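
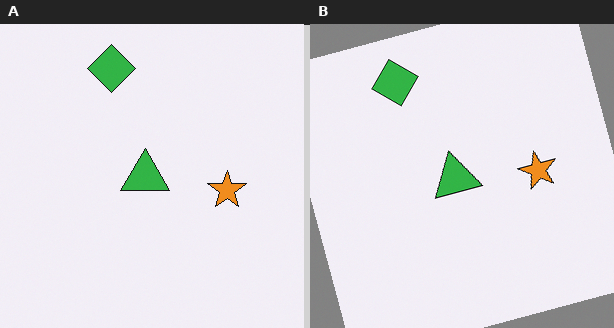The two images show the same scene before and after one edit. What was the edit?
The right (B) image is the left (A) rotated counter-clockwise by a clearly visible amount.

Every shape is tilted by the same angle and the image corners show triangular fill wedges — a whole-image rotation by a non-right angle.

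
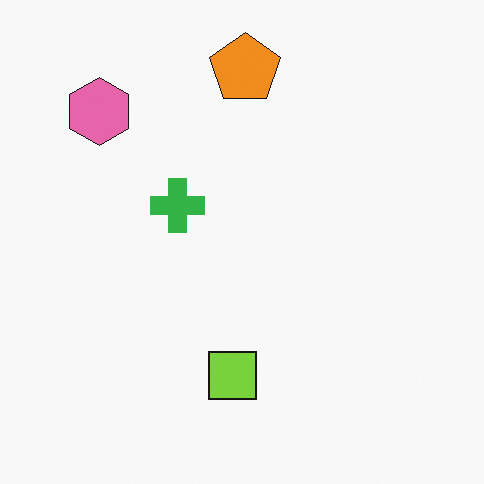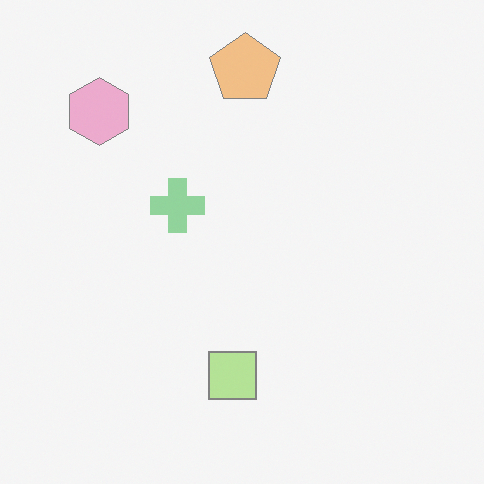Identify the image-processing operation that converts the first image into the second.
Washed out (contrast reduced).

Tones are pushed toward mid-grey across the whole image — a global contrast change.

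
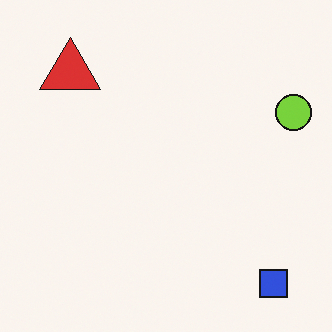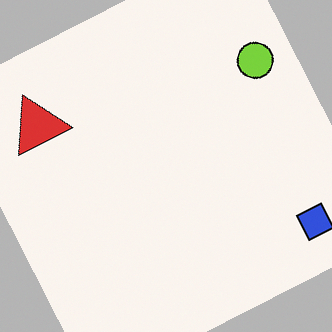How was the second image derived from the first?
The image was rotated counter-clockwise by a clearly visible amount.

Every shape is tilted by the same angle and the image corners show triangular fill wedges — a whole-image rotation by a non-right angle.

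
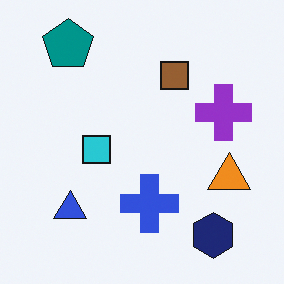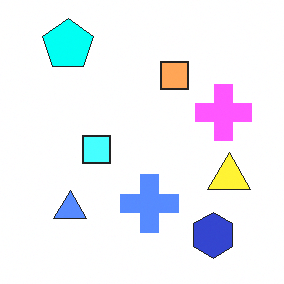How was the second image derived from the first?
It was noticeably brightened.

Every pixel — background and shapes alike — is uniformly brightened.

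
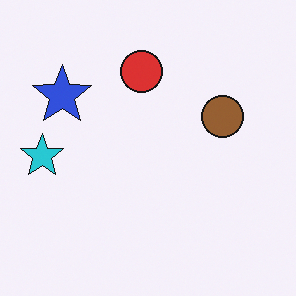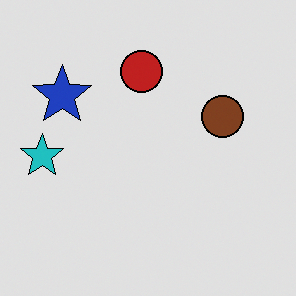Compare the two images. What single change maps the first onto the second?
This is the original image moderately posterized.

Each flat color has snapped to a coarser quantized level — most visibly, the near-white background has dropped to a flat grey.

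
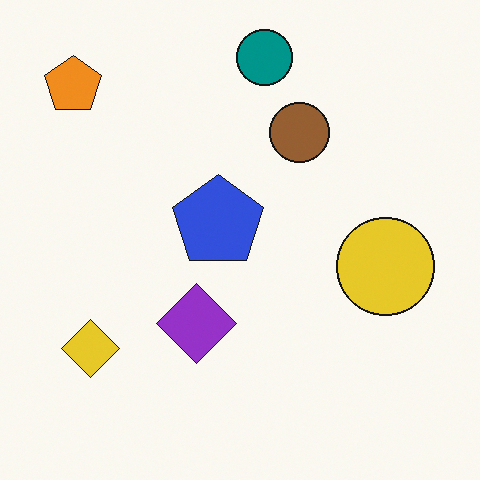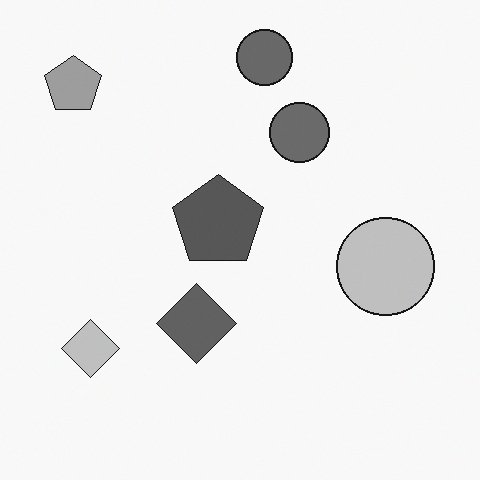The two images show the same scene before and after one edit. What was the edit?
The second image is the first converted to grayscale.

All color is removed — every shape is now a shade of grey.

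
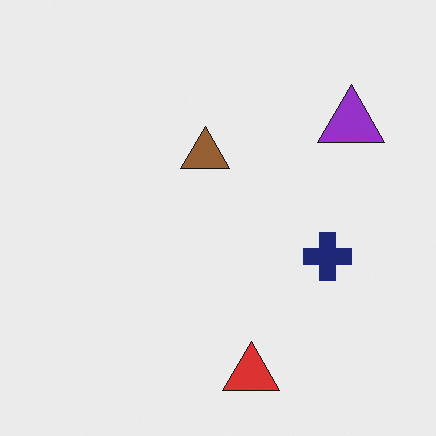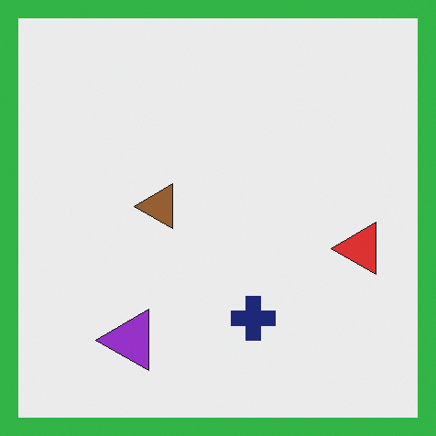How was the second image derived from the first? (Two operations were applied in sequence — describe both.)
It was transposed (reflected across the top-left ↔ bottom-right diagonal), then framed with a green border.

Shapes have swapped their row and column positions — what was in the top-right is now in the bottom-left — a diagonal reflection. A solid green frame runs around the edge of the second image, with the content slightly shrunk inside it.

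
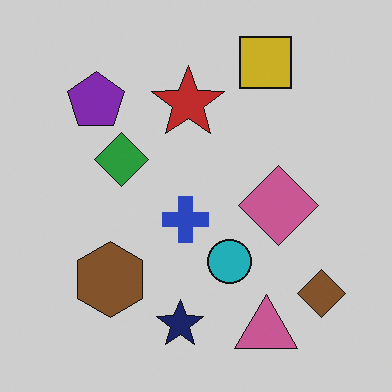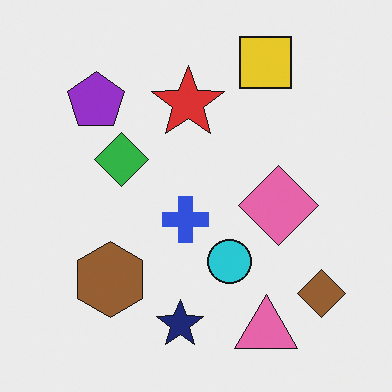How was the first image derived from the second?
Darkened a little.

Every pixel — background and shapes alike — is uniformly darkened.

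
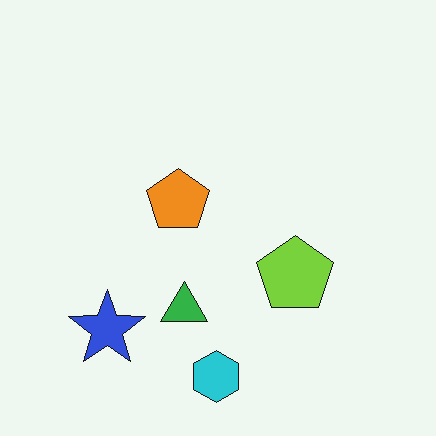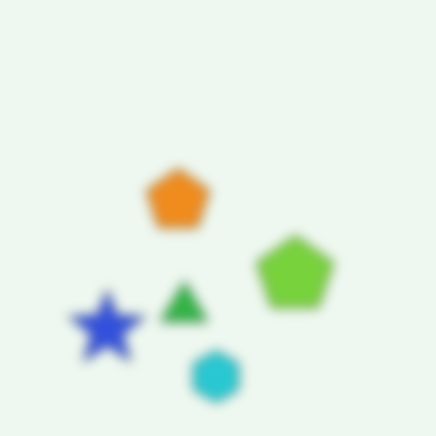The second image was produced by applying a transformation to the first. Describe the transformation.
This is the original image heavily blurred.

Shape edges and outlines are uniformly softened across the whole image.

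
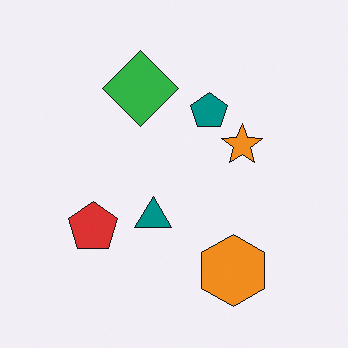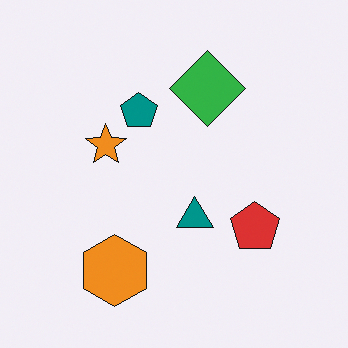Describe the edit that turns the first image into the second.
Flipped horizontally (left ↔ right).

The red pentagon is in the left of the first image and the right of the second — shapes on opposite sides of the vertical midline have swapped in a mirror flip.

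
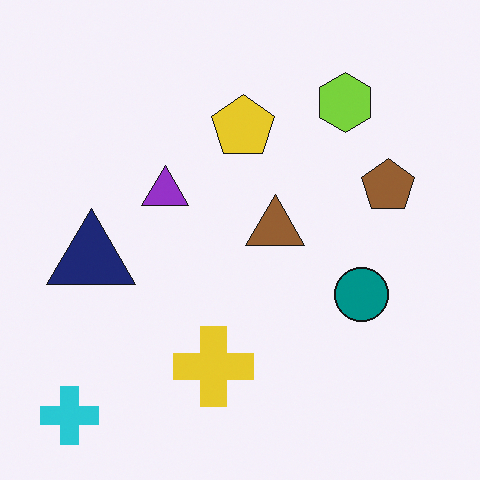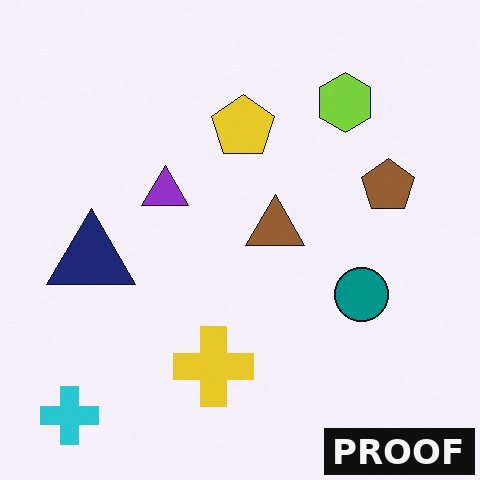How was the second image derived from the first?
The image was watermarked with the text "PROOF" in the lower-right corner.

A dark label reading "PROOF" appears in the lower-right corner.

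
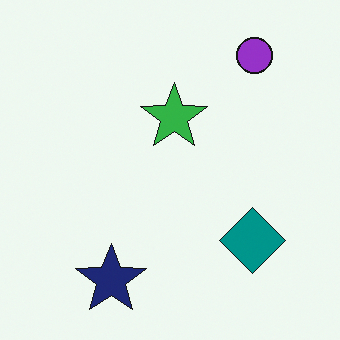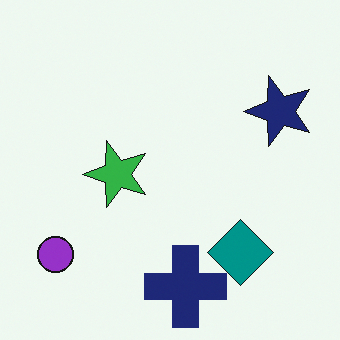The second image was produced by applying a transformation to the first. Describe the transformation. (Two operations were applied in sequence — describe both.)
The image was transposed (reflected across the top-left ↔ bottom-right diagonal), then overlaid with an additional navy cross.

Shapes have swapped their row and column positions — what was in the top-right is now in the bottom-left — a diagonal reflection. A navy cross appears in the second image that is absent from the first.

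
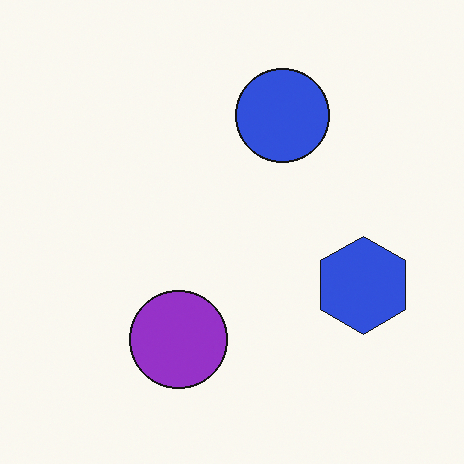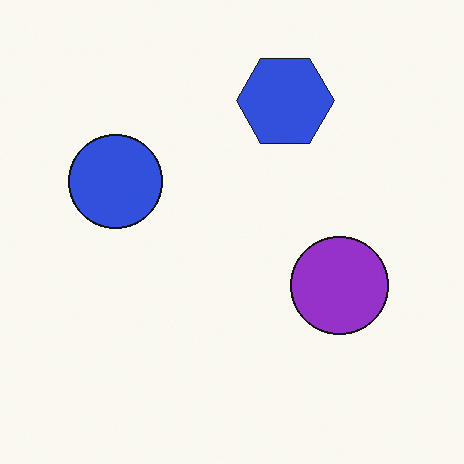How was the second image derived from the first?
The second image is the first rotated 90° counter-clockwise.

The blue hexagon sits in the right of the first image and the top of the second — consistent with a whole-image 90° counter-clockwise rotation.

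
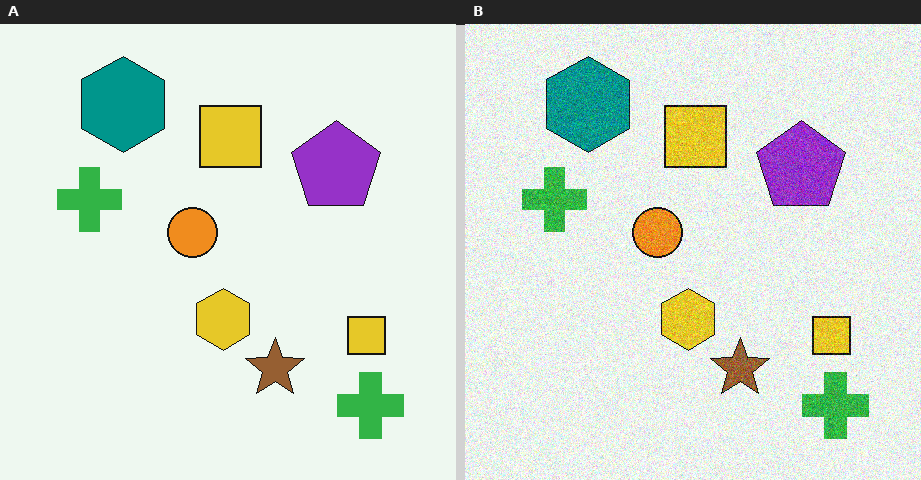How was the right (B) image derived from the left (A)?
Degraded with visible gaussian noise.

Random speckle covers the whole image, including the flat background.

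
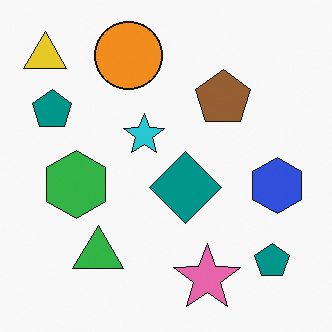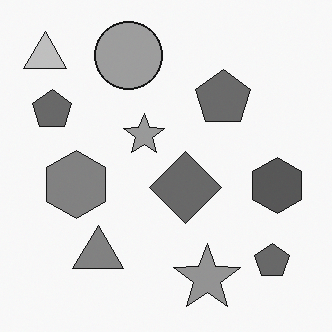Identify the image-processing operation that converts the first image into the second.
The transformation is: converted to grayscale.

All color is removed — every shape is now a shade of grey.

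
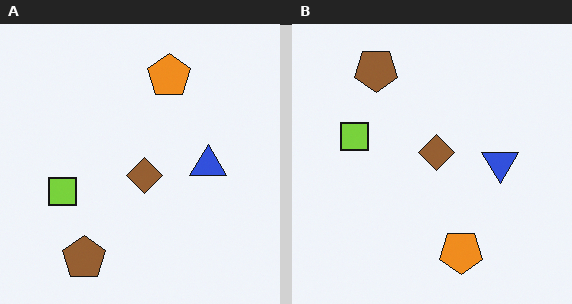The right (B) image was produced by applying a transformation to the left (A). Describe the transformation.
It was flipped vertically (top ↔ bottom).

The brown pentagon is in the bottom-left of the left (A) image and the top-left of the right (B) — shapes on opposite sides of the horizontal midline have swapped in a mirror flip.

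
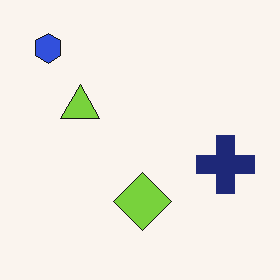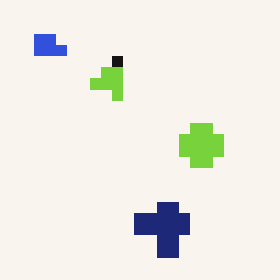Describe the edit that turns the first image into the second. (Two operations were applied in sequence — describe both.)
This is the original image heavily pixelated into large blocks, then transposed (reflected across the top-left ↔ bottom-right diagonal).

Shapes are reduced to large square blocks; fine edges and outlines are lost — a downscale-then-upscale (mosaic) effect. Shapes have swapped their row and column positions — what was in the top-right is now in the bottom-left — a diagonal reflection.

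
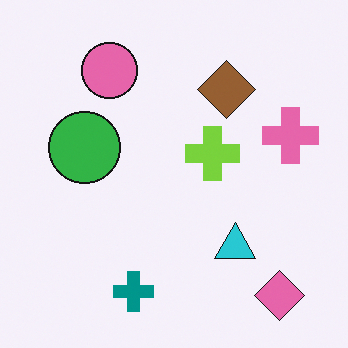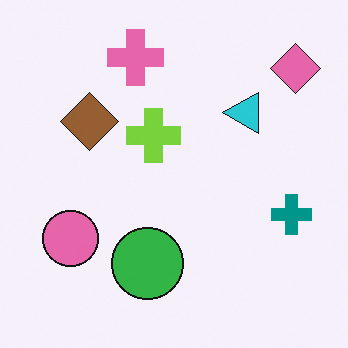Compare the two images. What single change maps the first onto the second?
The transformation is: rotated 90° counter-clockwise.

The pink diamond sits in the bottom-right of the first image and the top-right of the second — consistent with a whole-image 90° counter-clockwise rotation.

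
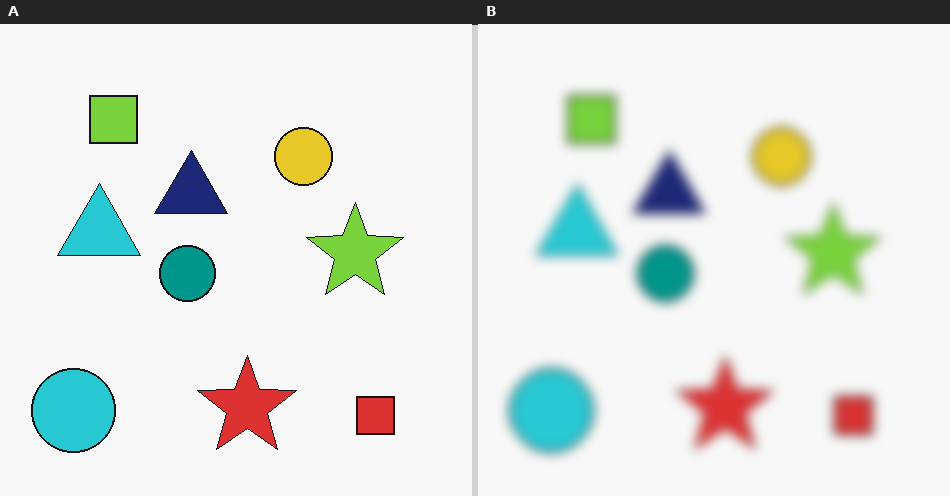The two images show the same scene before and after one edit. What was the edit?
This is the original image strongly gaussian-blurred.

Shape edges and outlines are uniformly softened across the whole image.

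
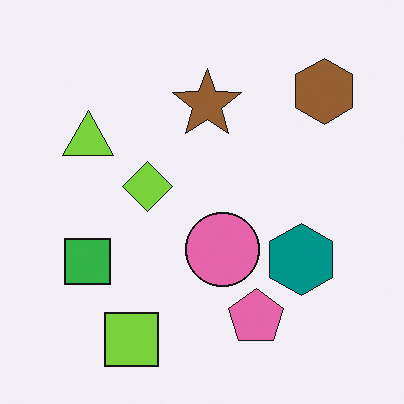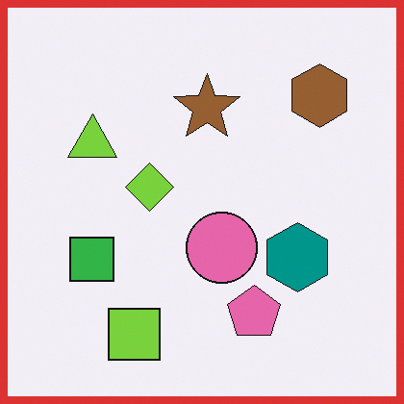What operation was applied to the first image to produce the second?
The transformation is: framed with a red border.

A solid red frame runs around the edge of the second image, with the content slightly shrunk inside it.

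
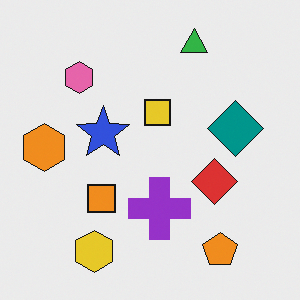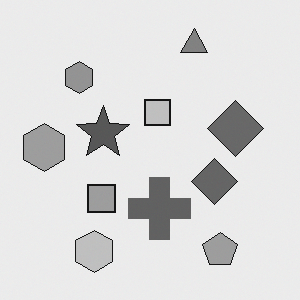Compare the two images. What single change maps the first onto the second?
It was converted to grayscale.

All color is removed — every shape is now a shade of grey.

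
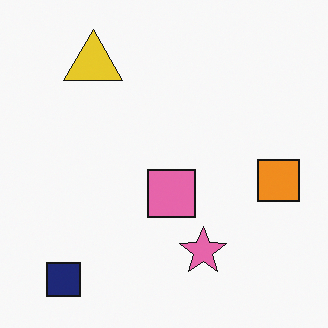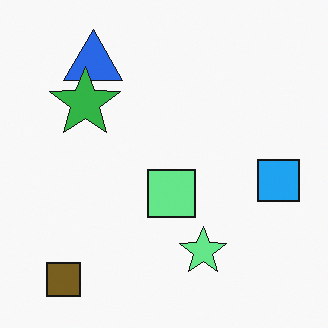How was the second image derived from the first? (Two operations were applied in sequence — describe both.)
This is the original image hue-shifted through roughly half the color wheel, then overlaid with an additional green star.

Every shape's color has rotated by the same amount around the hue wheel — a uniform hue shift. A green star appears in the second image that is absent from the first.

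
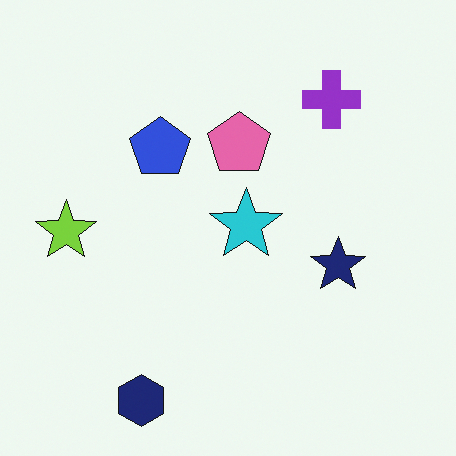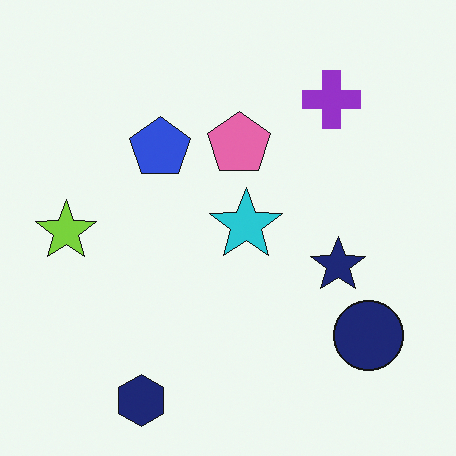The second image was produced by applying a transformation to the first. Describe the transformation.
It was overlaid with an additional navy circle.

A navy circle appears in the second image that is absent from the first.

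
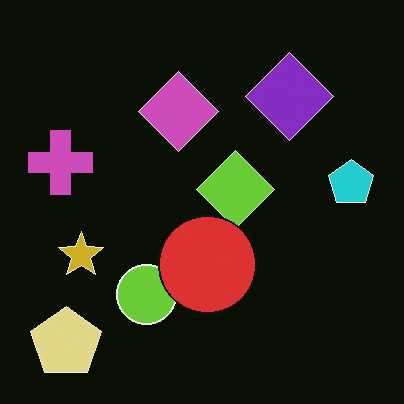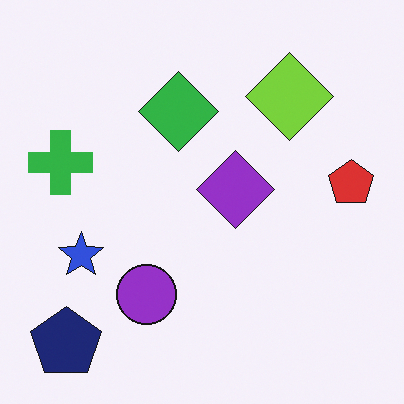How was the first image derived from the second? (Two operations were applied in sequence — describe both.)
The transformation is: color-inverted (negative), then overlaid with an additional red circle.

The light background has become dark and every shape's color is its complement — a photographic negative. A red circle appears in the first image that is absent from the second.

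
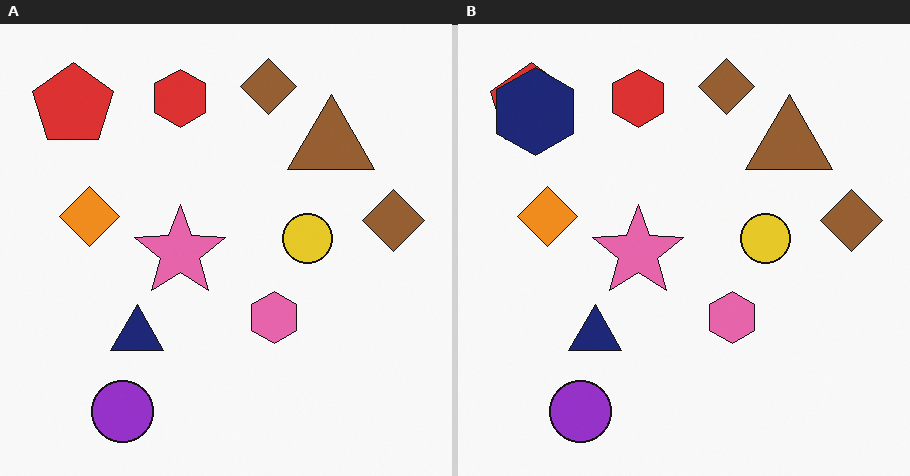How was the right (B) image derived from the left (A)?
The image was overlaid with an additional navy hexagon.

A navy hexagon appears in the right (B) image that is absent from the left (A).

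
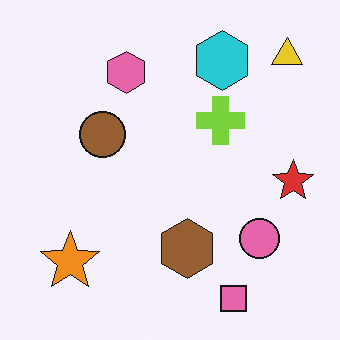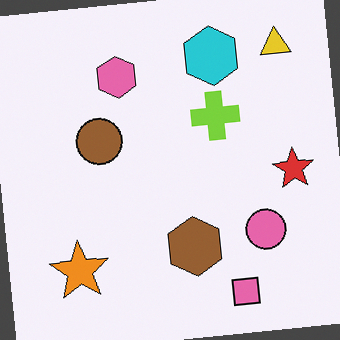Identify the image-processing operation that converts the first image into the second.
The transformation is: rotated counter-clockwise by a small amount.

Every shape is tilted by the same angle and the image corners show triangular fill wedges — a whole-image rotation by a non-right angle.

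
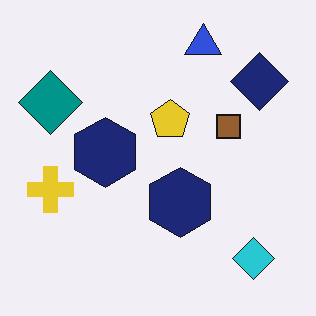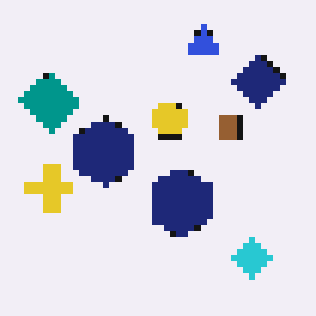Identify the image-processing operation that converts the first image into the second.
This is the original image pixelated into visible square blocks.

Shapes are reduced to large square blocks; fine edges and outlines are lost — a downscale-then-upscale (mosaic) effect.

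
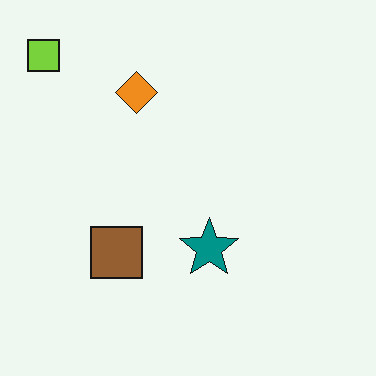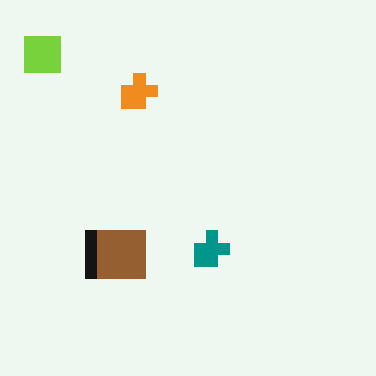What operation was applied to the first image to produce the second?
The image was heavily pixelated into large blocks.

Shapes are reduced to large square blocks; fine edges and outlines are lost — a downscale-then-upscale (mosaic) effect.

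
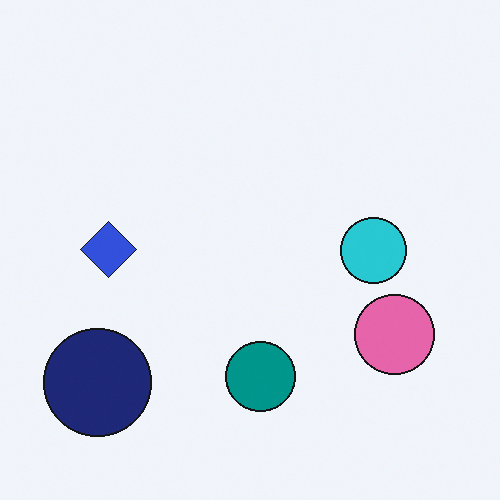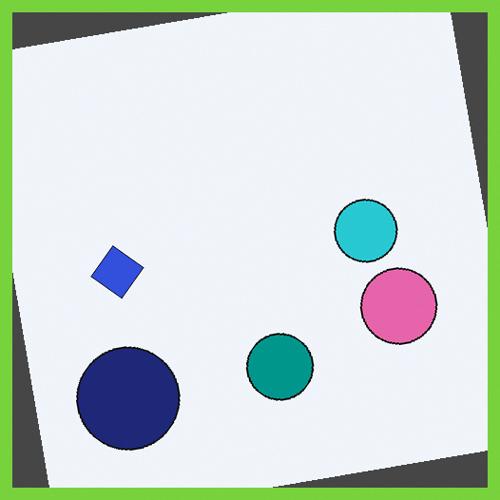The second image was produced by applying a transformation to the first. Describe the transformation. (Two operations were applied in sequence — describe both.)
The second image is the first rotated counter-clockwise by a slight angle, then framed with a lime border.

Every shape is tilted by the same angle and the image corners show triangular fill wedges — a whole-image rotation by a non-right angle. A solid lime frame runs around the edge of the second image, with the content slightly shrunk inside it.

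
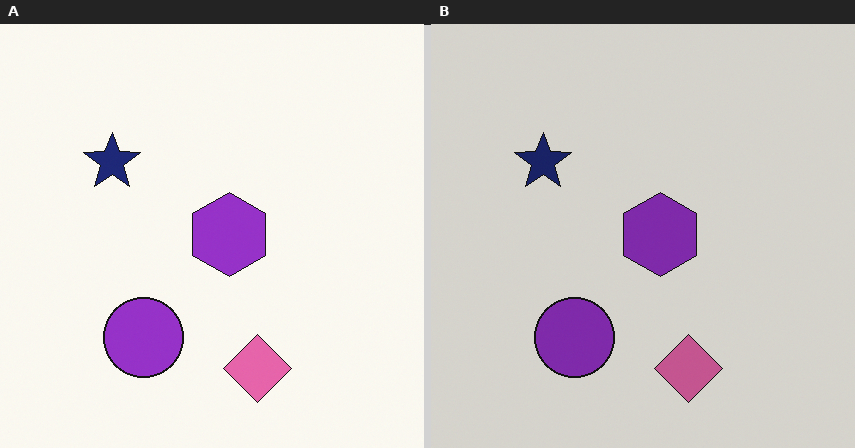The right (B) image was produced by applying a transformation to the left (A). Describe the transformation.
The right (B) image is the left (A) darkened a little.

Every pixel — background and shapes alike — is uniformly darkened.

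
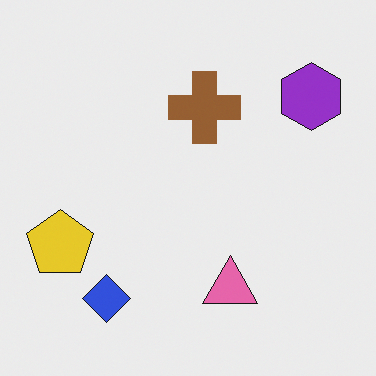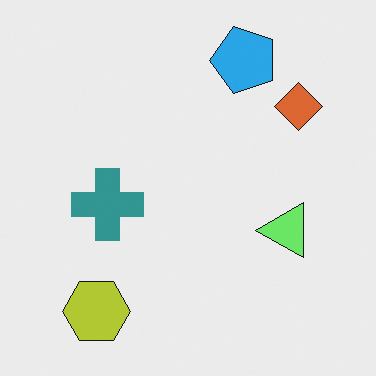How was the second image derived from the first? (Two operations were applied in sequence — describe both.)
The transformation is: transposed (reflected across the top-left ↔ bottom-right diagonal), then hue-shifted through roughly a third of the color wheel.

Shapes have swapped their row and column positions — what was in the top-right is now in the bottom-left — a diagonal reflection. Every shape's color has rotated by the same amount around the hue wheel — a uniform hue shift.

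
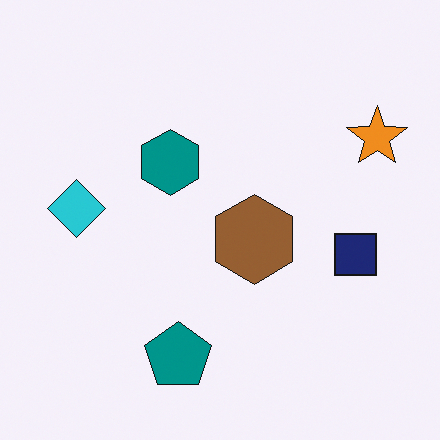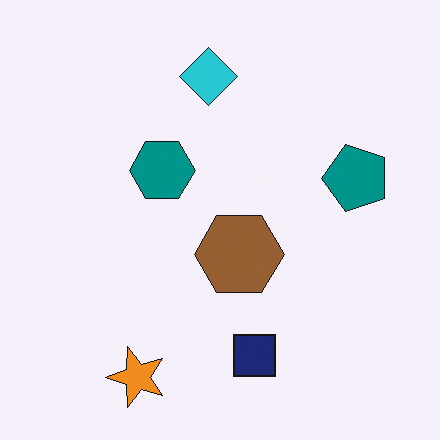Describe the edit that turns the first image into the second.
The second image is the first transposed (reflected across the top-left ↔ bottom-right diagonal).

Shapes have swapped their row and column positions — what was in the top-right is now in the bottom-left — a diagonal reflection.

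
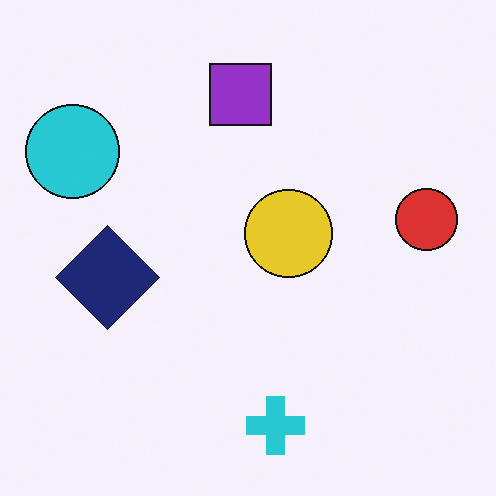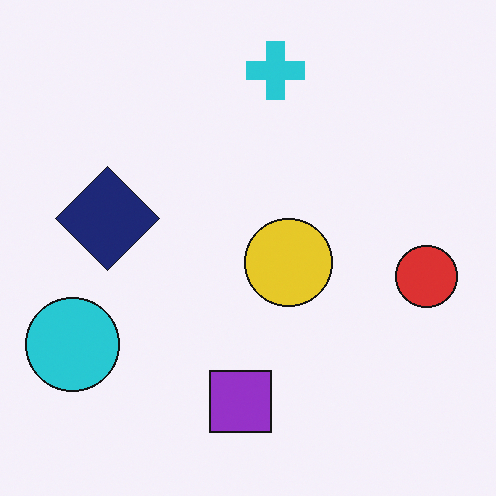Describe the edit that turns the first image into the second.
Flipped vertically (top ↔ bottom).

The cyan cross is in the bottom of the first image and the top of the second — shapes on opposite sides of the horizontal midline have swapped in a mirror flip.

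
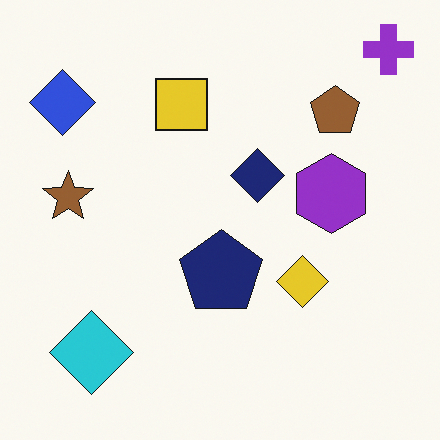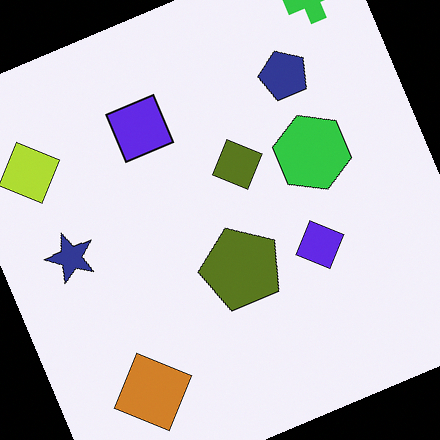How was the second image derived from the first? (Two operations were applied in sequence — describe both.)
The second image is the first hue-shifted by a large amount, then rotated counter-clockwise by a clearly visible amount.

Every shape's color has rotated by the same amount around the hue wheel — a uniform hue shift. Every shape is tilted by the same angle and the image corners show triangular fill wedges — a whole-image rotation by a non-right angle.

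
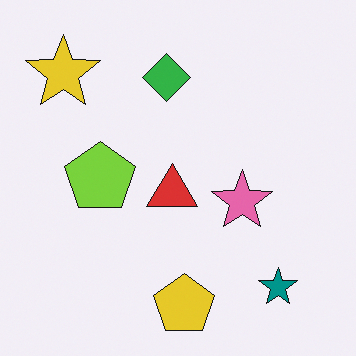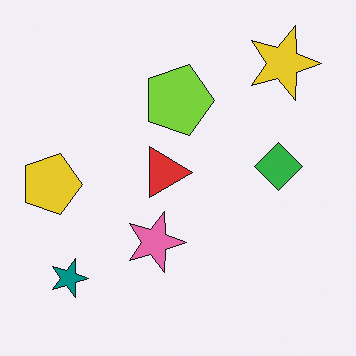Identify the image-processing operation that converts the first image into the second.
The second image is the first rotated 90° clockwise.

The yellow star sits in the top-left of the first image and the top-right of the second — consistent with a whole-image 90° clockwise rotation.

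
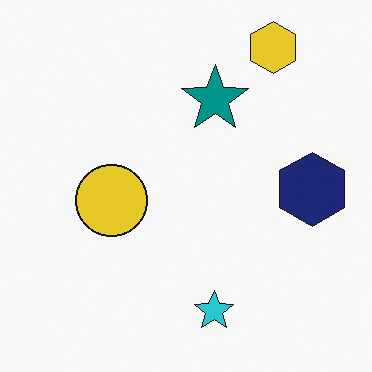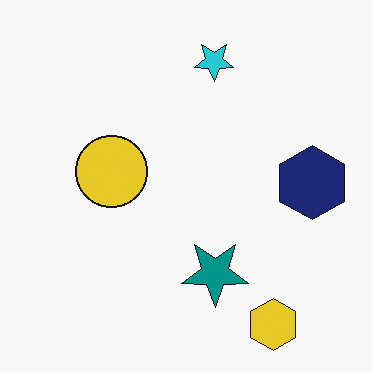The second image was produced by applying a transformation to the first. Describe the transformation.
Flipped vertically (top ↔ bottom).

The yellow hexagon is in the top-right of the first image and the bottom-right of the second — shapes on opposite sides of the horizontal midline have swapped in a mirror flip.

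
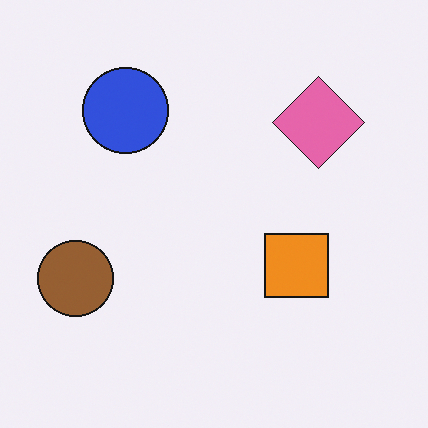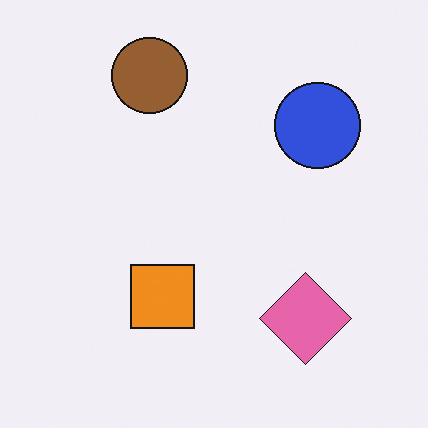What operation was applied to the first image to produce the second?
The second image is the first rotated 90° clockwise.

The brown circle sits in the left of the first image and the top of the second — consistent with a whole-image 90° clockwise rotation.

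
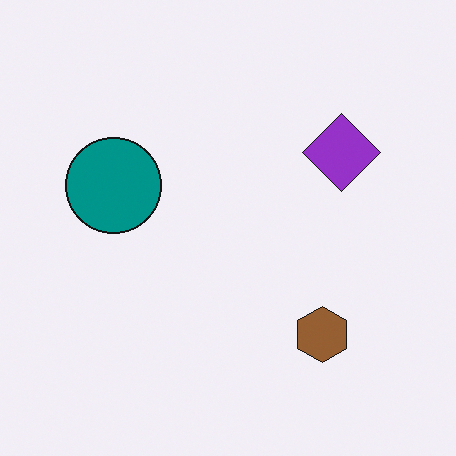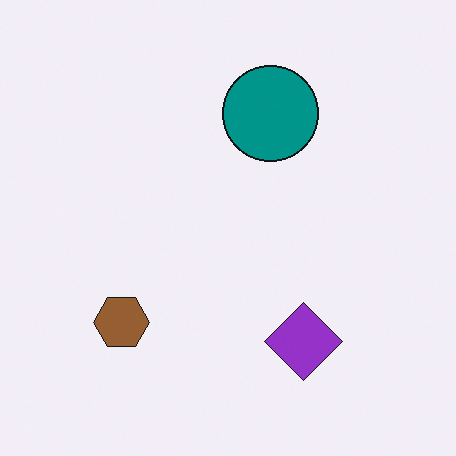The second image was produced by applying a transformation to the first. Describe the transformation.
It was rotated 90° clockwise.

The brown hexagon sits in the bottom-right of the first image and the bottom-left of the second — consistent with a whole-image 90° clockwise rotation.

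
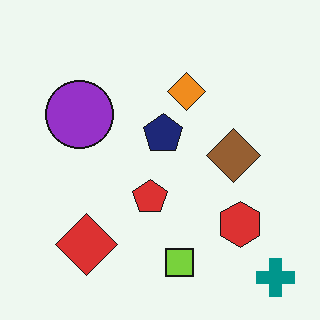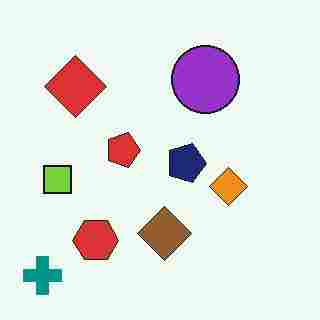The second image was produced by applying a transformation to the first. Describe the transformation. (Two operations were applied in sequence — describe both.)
The image was degraded with heavy JPEG compression, then rotated 90° clockwise.

Blocky 8×8 compression artifacts appear around shape edges and the flat background shows ringing — characteristic JPEG degradation. The teal cross sits in the bottom-right of the first image and the bottom-left of the second — consistent with a whole-image 90° clockwise rotation.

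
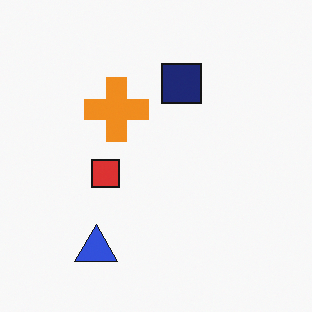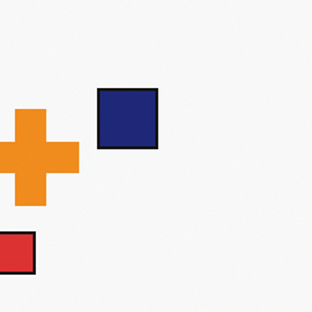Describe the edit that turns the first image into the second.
This is the original image cropped to a modestly smaller region and rescaled.

The visible shapes are larger and the field of view is narrower; shapes near the original edges may be partly or wholly outside the frame — a crop-and-rescale.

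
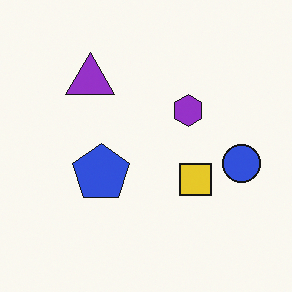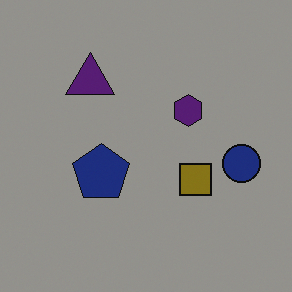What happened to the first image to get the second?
The image was noticeably darkened.

Every pixel — background and shapes alike — is uniformly darkened.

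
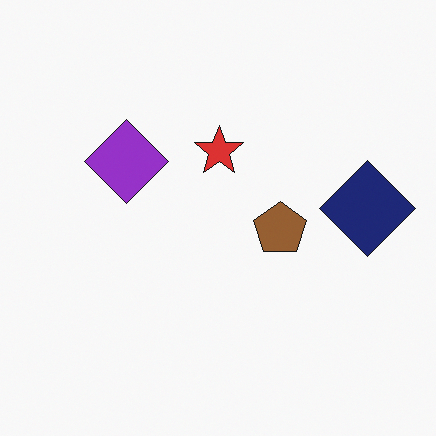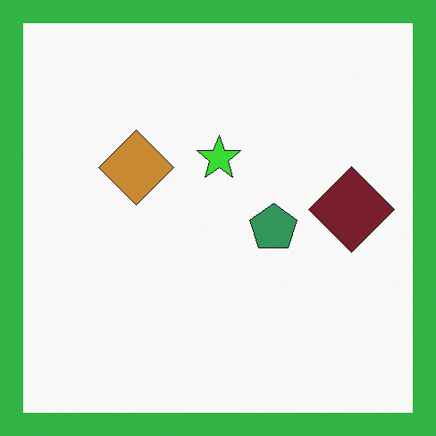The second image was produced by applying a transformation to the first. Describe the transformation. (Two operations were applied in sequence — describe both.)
It was hue-shifted through roughly a third of the color wheel, then framed with a green border.

Every shape's color has rotated by the same amount around the hue wheel — a uniform hue shift. A solid green frame runs around the edge of the second image, with the content slightly shrunk inside it.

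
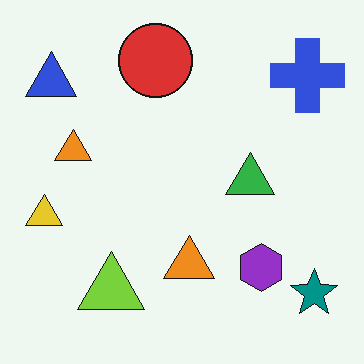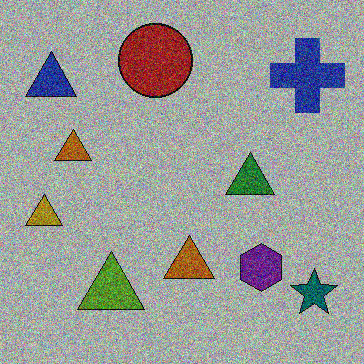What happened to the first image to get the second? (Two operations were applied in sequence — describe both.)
Substantially darkened, then degraded with a thick layer of grain.

Every pixel — background and shapes alike — is uniformly darkened. Random speckle covers the whole image, including the flat background.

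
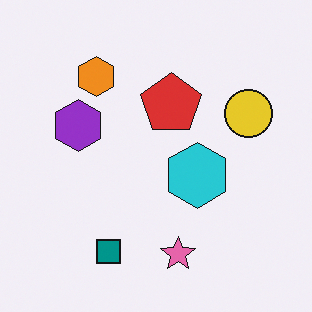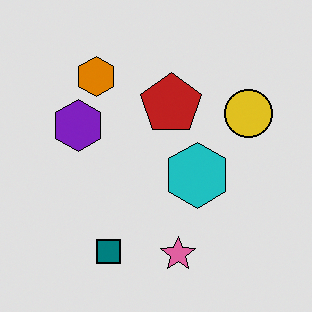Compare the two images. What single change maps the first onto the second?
The transformation is: posterized to a reduced palette.

Each flat color has snapped to a coarser quantized level — most visibly, the near-white background has dropped to a flat grey.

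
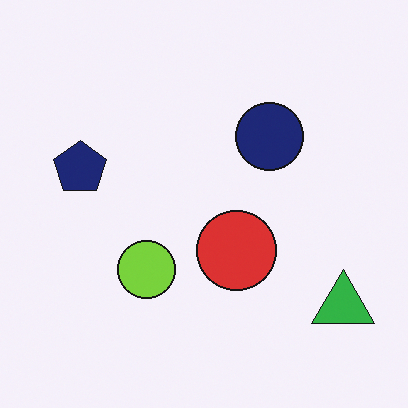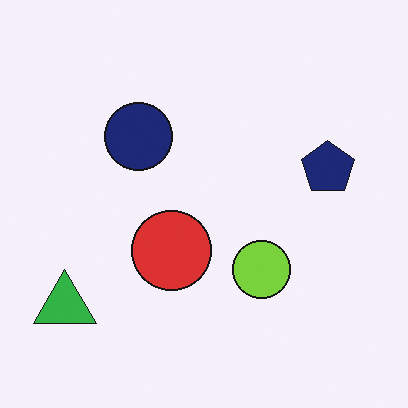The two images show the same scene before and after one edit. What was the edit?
The transformation is: flipped horizontally (left ↔ right).

The green triangle is in the bottom-right of the first image and the bottom-left of the second — shapes on opposite sides of the vertical midline have swapped in a mirror flip.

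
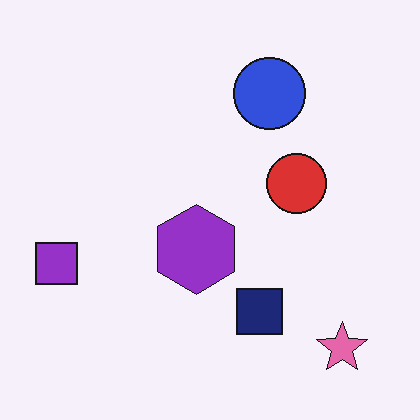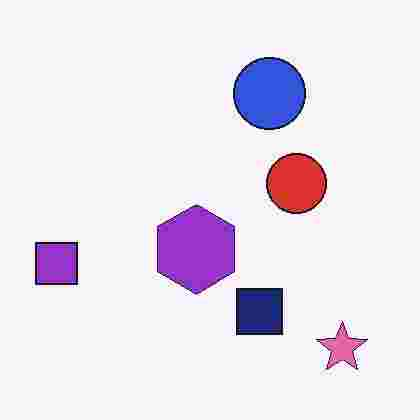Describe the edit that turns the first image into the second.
Heavily JPEG-compressed with obvious blocking artifacts.

Blocky 8×8 compression artifacts appear around shape edges and the flat background shows ringing — characteristic JPEG degradation.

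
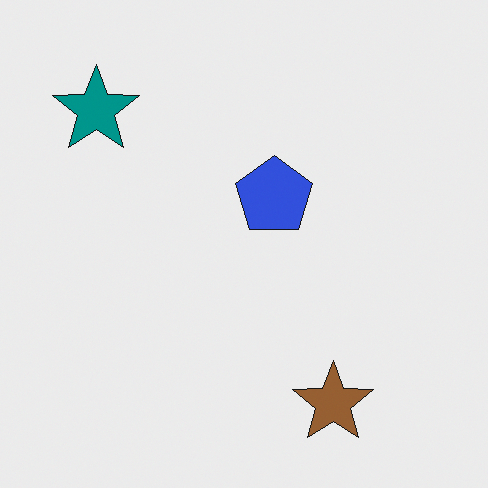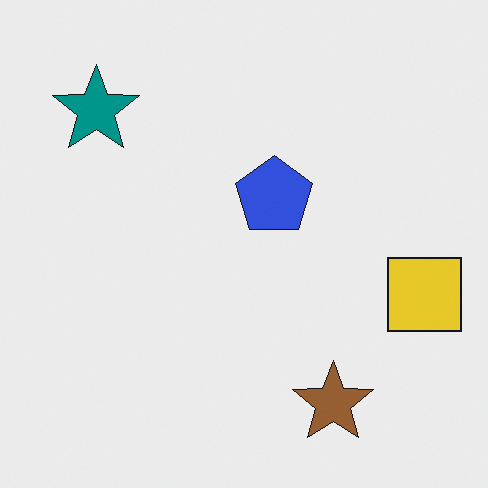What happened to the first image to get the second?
The transformation is: overlaid with an additional yellow square.

A yellow square appears in the second image that is absent from the first.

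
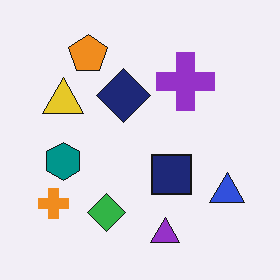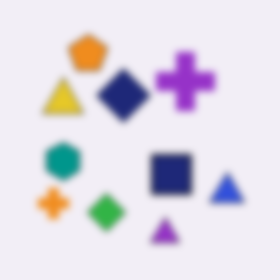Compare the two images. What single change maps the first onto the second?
The second image is the first noticeably gaussian-blurred.

Shape edges and outlines are uniformly softened across the whole image.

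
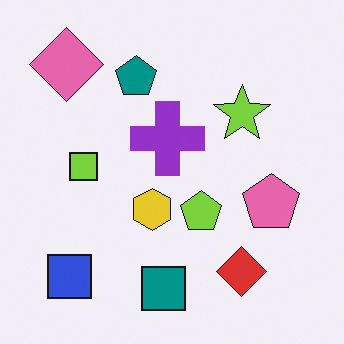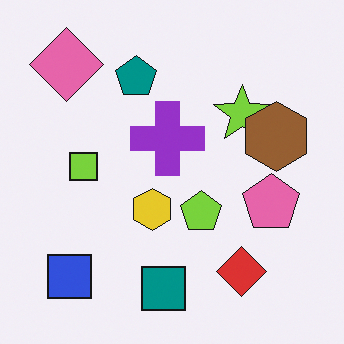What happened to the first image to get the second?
The second image is the first overlaid with an additional brown hexagon.

A brown hexagon appears in the second image that is absent from the first.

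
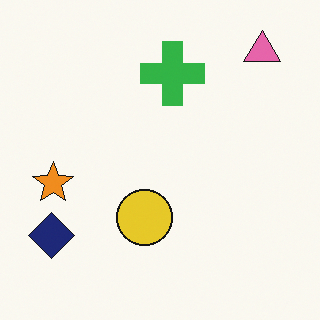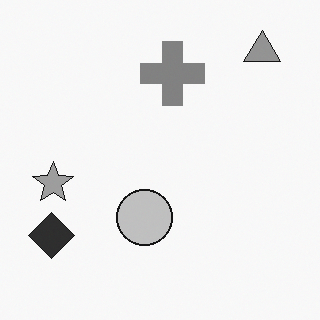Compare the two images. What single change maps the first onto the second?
Converted to grayscale.

All color is removed — every shape is now a shade of grey.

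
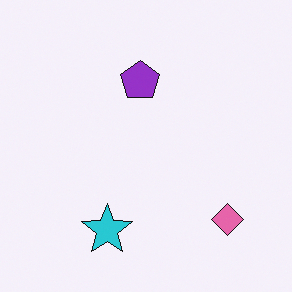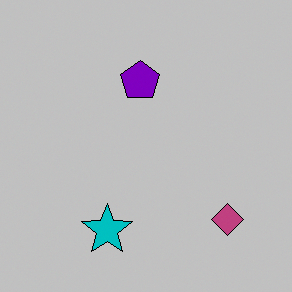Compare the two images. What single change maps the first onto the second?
This is the original image heavily posterized to just a handful of flat colors.

Each flat color has snapped to a coarser quantized level — most visibly, the near-white background has dropped to a flat grey.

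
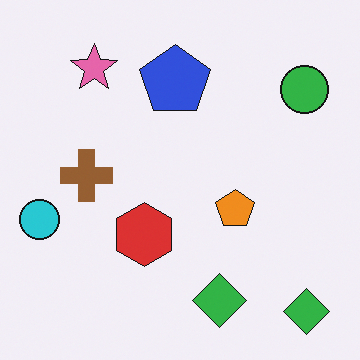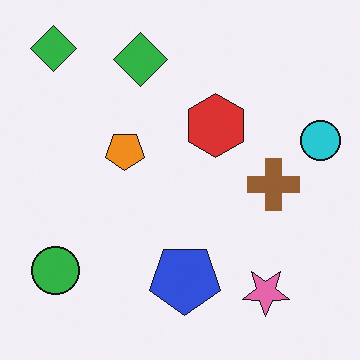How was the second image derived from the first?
The second image is the first rotated 180°.

The green circle sits in the top-right of the first image and the bottom-left of the second — consistent with a whole-image 180° rotation.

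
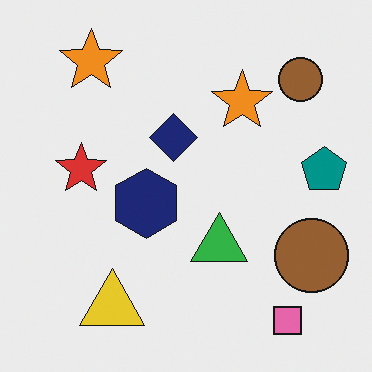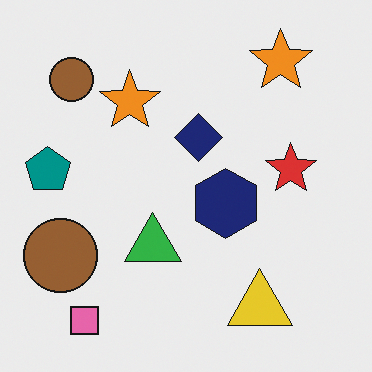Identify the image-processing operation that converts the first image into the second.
The image was flipped horizontally (left ↔ right).

The teal pentagon is in the right of the first image and the left of the second — shapes on opposite sides of the vertical midline have swapped in a mirror flip.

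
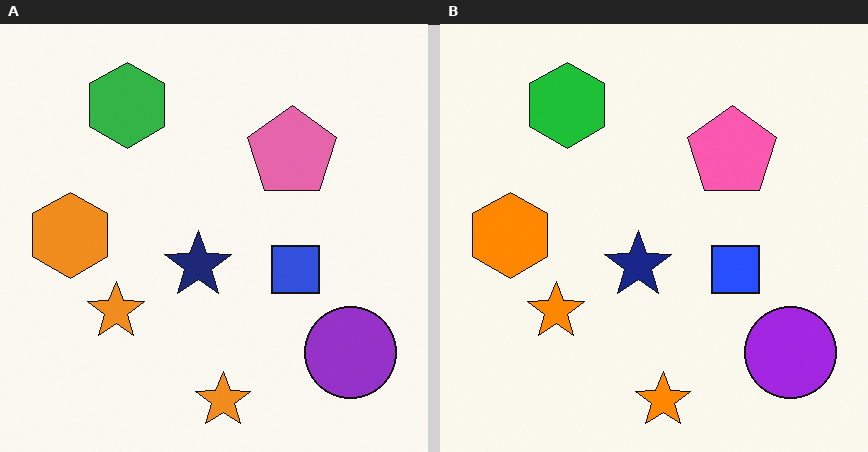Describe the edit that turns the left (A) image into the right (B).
The image was slightly oversaturated.

All colors are more vivid — a global saturation change.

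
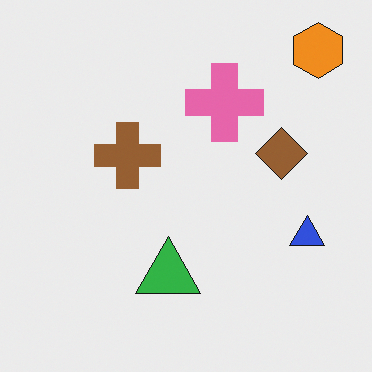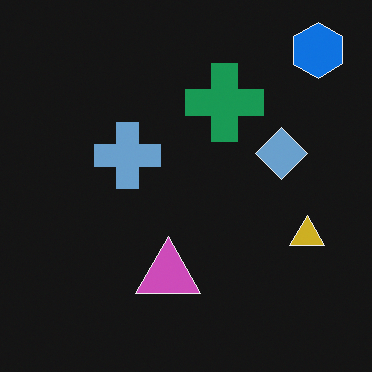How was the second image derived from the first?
The transformation is: color-inverted (negative).

The light background has become dark and every shape's color is its complement — a photographic negative.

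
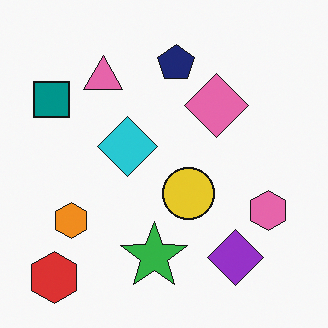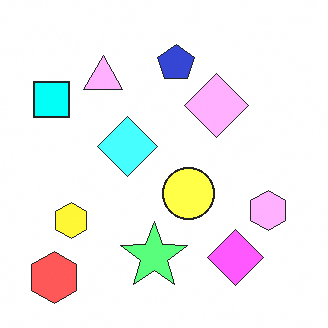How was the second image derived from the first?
This is the original image substantially brightened.

Every pixel — background and shapes alike — is uniformly brightened.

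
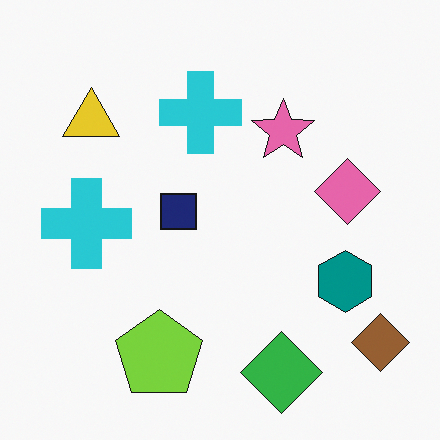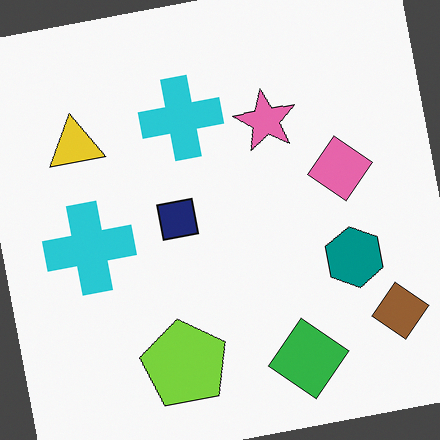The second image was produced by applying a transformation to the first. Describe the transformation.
The second image is the first rotated counter-clockwise by a few degrees.

Every shape is tilted by the same angle and the image corners show triangular fill wedges — a whole-image rotation by a non-right angle.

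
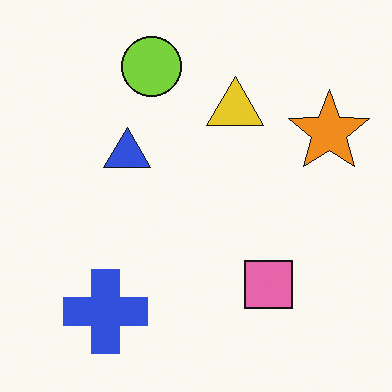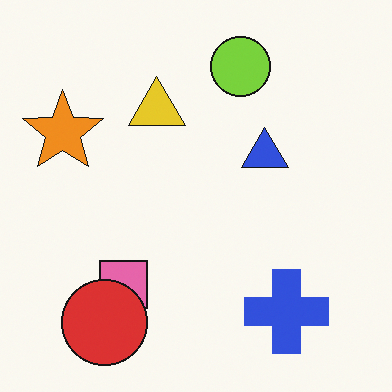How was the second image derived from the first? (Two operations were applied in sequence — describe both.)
The image was flipped horizontally (left ↔ right), then overlaid with an additional red circle.

The orange star is in the right of the first image and the left of the second — shapes on opposite sides of the vertical midline have swapped in a mirror flip. A red circle appears in the second image that is absent from the first.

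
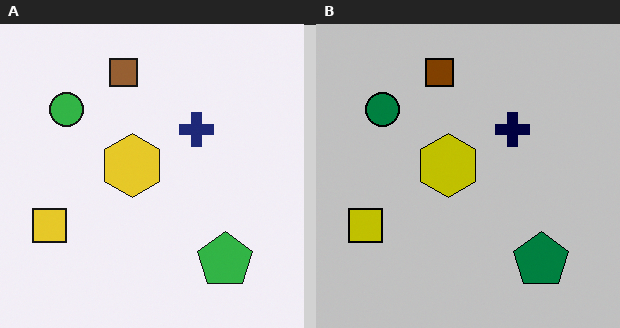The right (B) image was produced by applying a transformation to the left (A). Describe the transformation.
The image was aggressively posterized.

Each flat color has snapped to a coarser quantized level — most visibly, the near-white background has dropped to a flat grey.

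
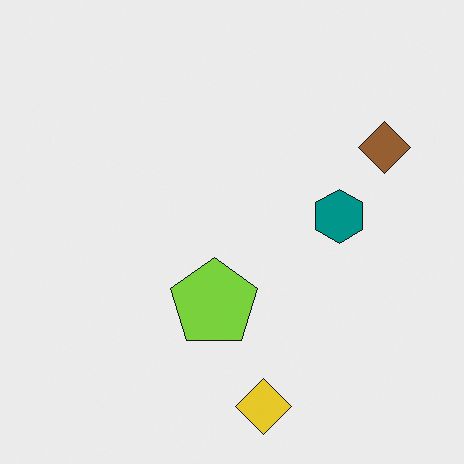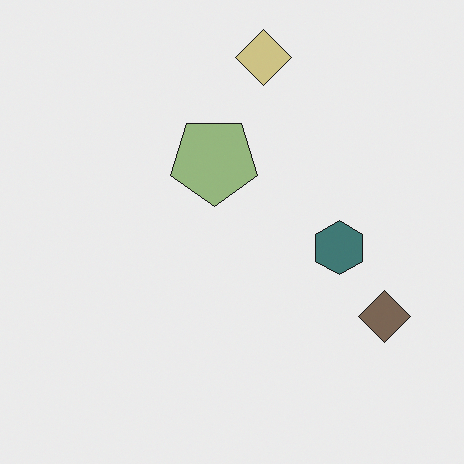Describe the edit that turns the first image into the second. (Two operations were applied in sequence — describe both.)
Made much more muted (saturation change), then flipped vertically (top ↔ bottom).

All colors are more muted and greyish — a global saturation change. The yellow diamond is in the bottom of the first image and the top of the second — shapes on opposite sides of the horizontal midline have swapped in a mirror flip.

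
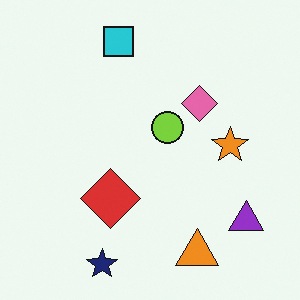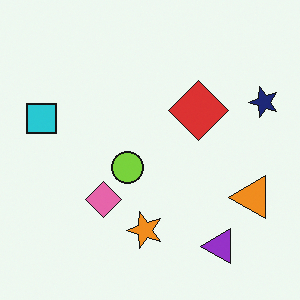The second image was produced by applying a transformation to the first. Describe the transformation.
This is the original image transposed (reflected across the top-left ↔ bottom-right diagonal).

Shapes have swapped their row and column positions — what was in the top-right is now in the bottom-left — a diagonal reflection.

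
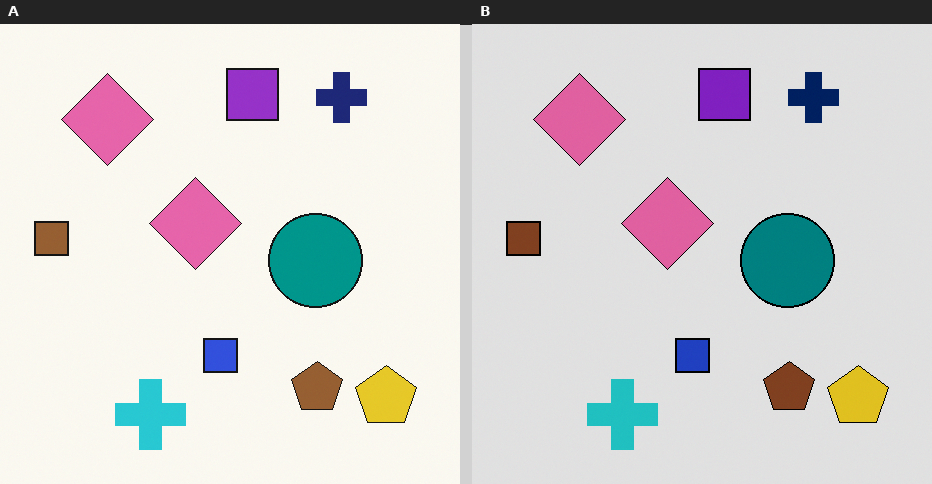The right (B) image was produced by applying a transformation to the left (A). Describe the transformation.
This is the original image moderately posterized.

Each flat color has snapped to a coarser quantized level — most visibly, the near-white background has dropped to a flat grey.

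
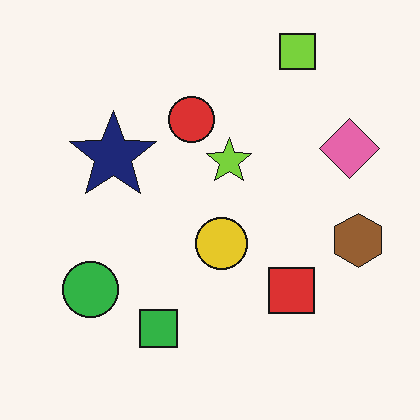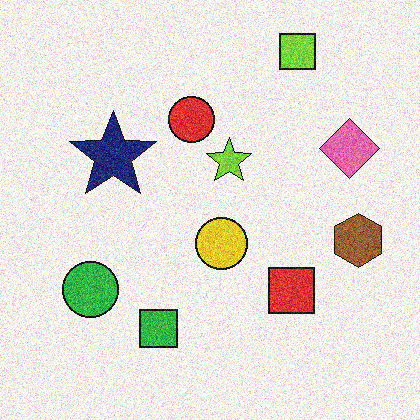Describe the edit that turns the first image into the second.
The transformation is: degraded with heavy additive noise.

Random speckle covers the whole image, including the flat background.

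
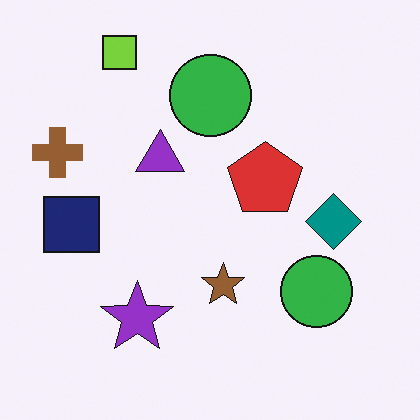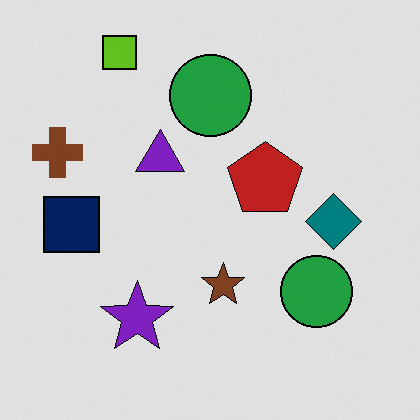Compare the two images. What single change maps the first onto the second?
Moderately posterized.

Each flat color has snapped to a coarser quantized level — most visibly, the near-white background has dropped to a flat grey.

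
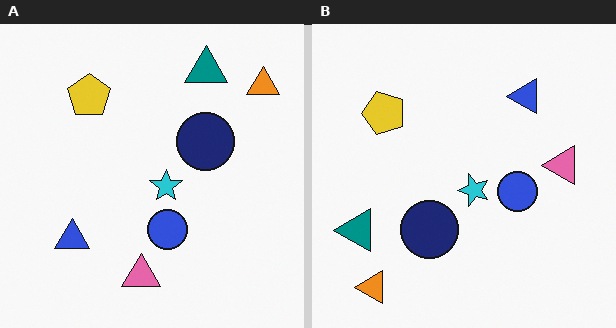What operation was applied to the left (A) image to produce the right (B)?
The image was transposed (reflected across the top-left ↔ bottom-right diagonal).

Shapes have swapped their row and column positions — what was in the top-right is now in the bottom-left — a diagonal reflection.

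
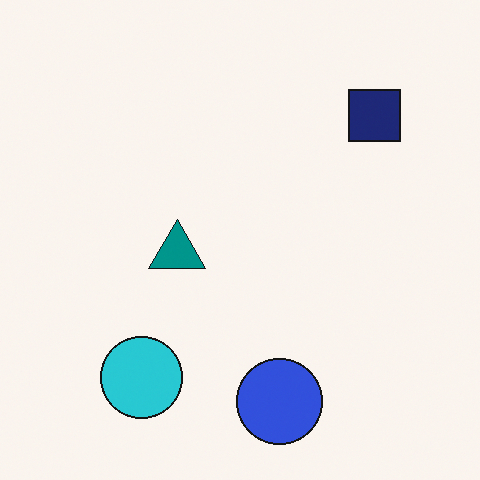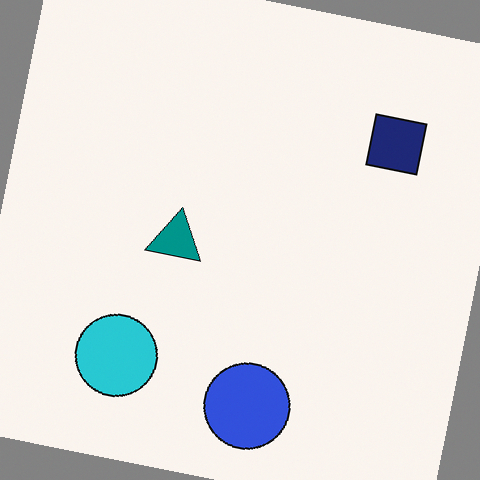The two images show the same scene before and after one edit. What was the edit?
The second image is the first rotated clockwise by a slight angle.

Every shape is tilted by the same angle and the image corners show triangular fill wedges — a whole-image rotation by a non-right angle.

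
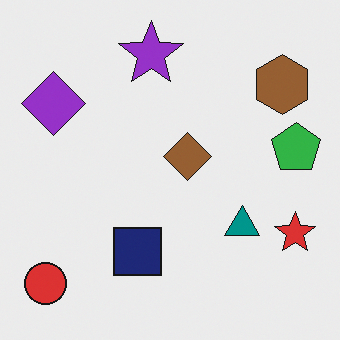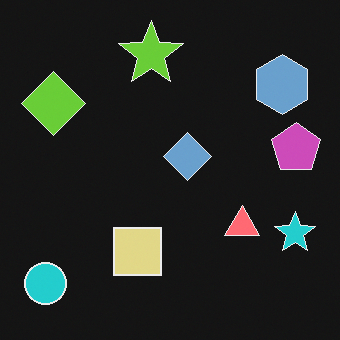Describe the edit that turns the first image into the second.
The second image is the first color-inverted (negative).

The light background has become dark and every shape's color is its complement — a photographic negative.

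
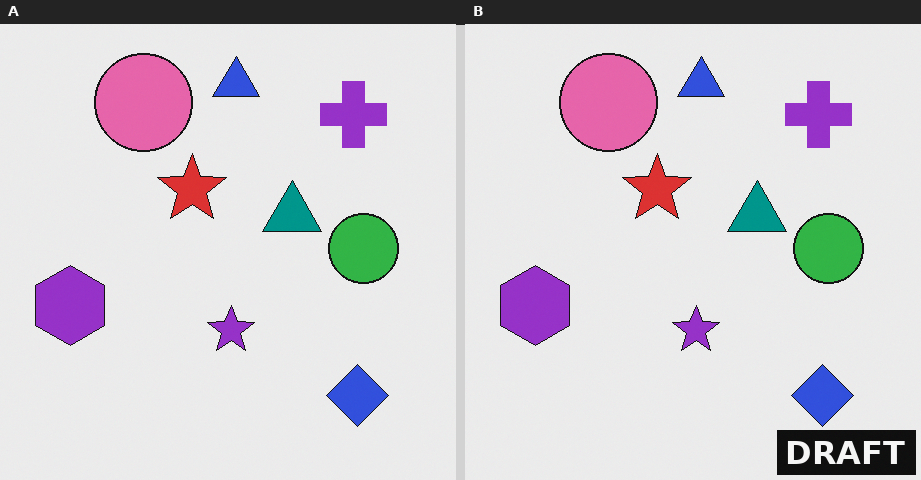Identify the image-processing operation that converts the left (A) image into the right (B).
This is the original image watermarked with the text "DRAFT" in the lower-right corner.

A dark label reading "DRAFT" appears in the lower-right corner.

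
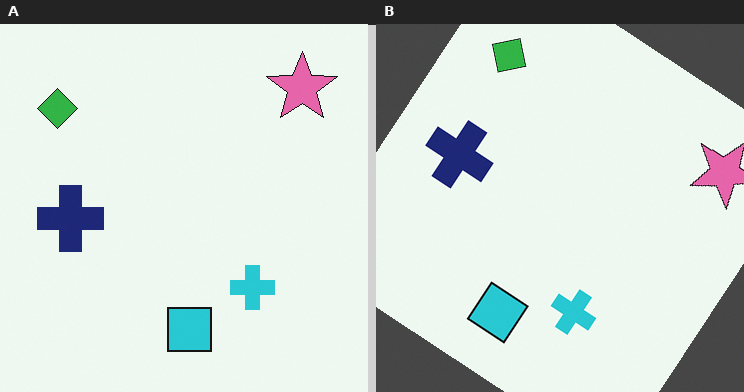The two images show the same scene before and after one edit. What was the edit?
This is the original image rotated clockwise by a large amount — several tens of degrees.

Every shape is tilted by the same angle and the image corners show triangular fill wedges — a whole-image rotation by a non-right angle.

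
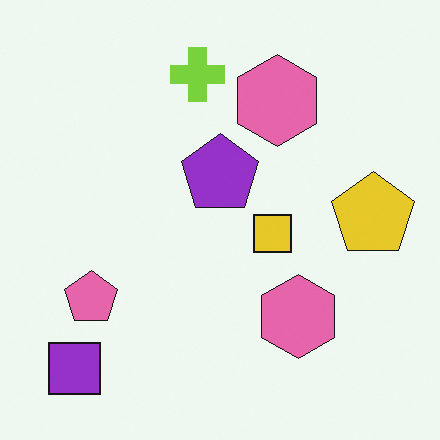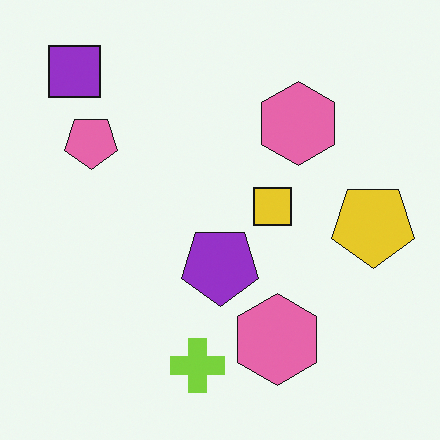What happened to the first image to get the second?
The second image is the first flipped vertically (top ↔ bottom).

The purple square is in the bottom-left of the first image and the top-left of the second — shapes on opposite sides of the horizontal midline have swapped in a mirror flip.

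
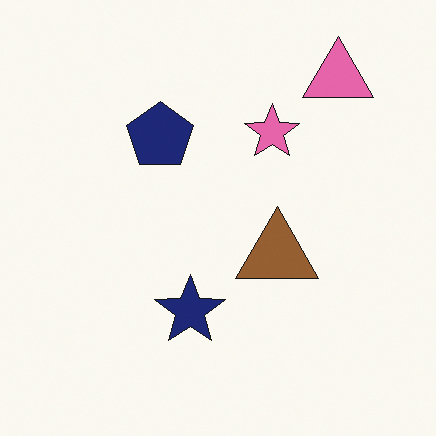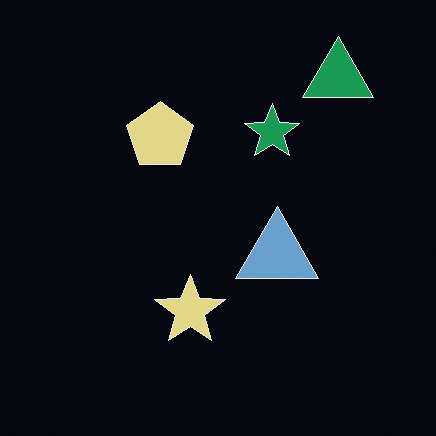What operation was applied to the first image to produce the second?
Color-inverted (negative).

The light background has become dark and every shape's color is its complement — a photographic negative.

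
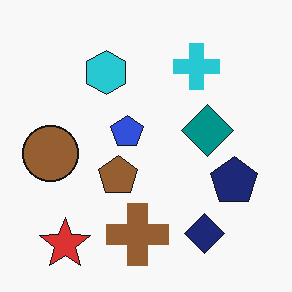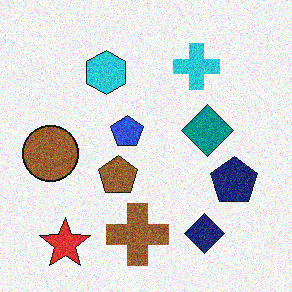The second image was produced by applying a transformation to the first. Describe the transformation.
The image was degraded with moderate additive noise.

Random speckle covers the whole image, including the flat background.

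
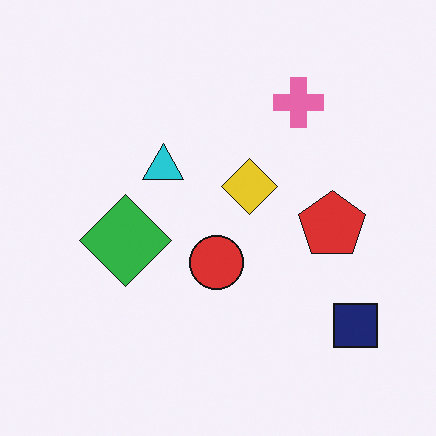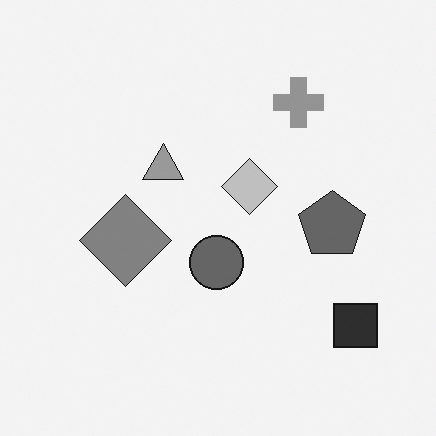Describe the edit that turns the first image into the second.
It was converted to grayscale.

All color is removed — every shape is now a shade of grey.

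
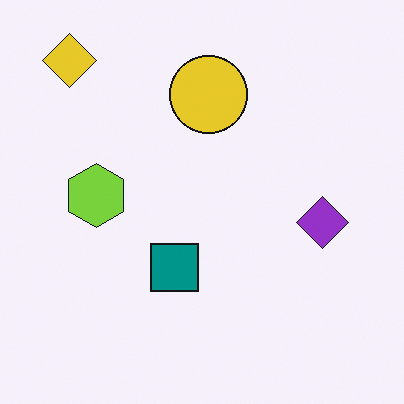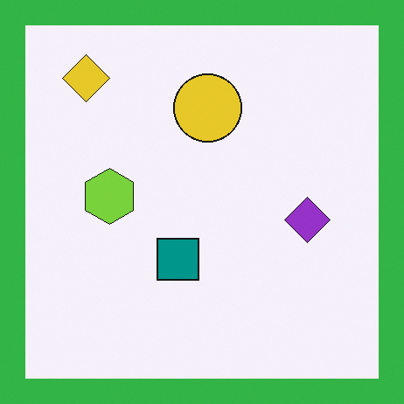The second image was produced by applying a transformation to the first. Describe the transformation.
The second image is the first framed with a green border.

A solid green frame runs around the edge of the second image, with the content slightly shrunk inside it.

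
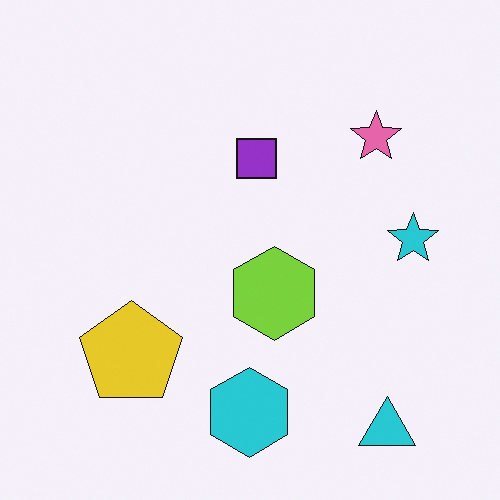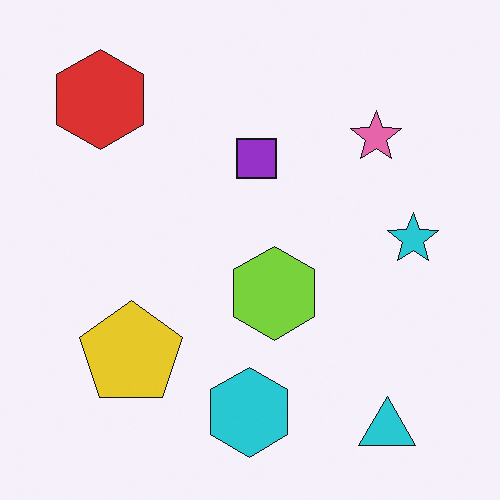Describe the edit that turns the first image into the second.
It was overlaid with an additional red hexagon.

A red hexagon appears in the second image that is absent from the first.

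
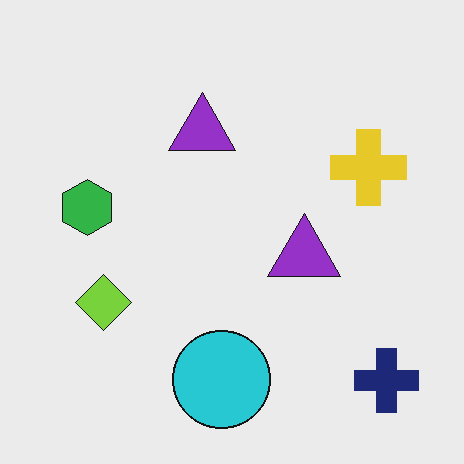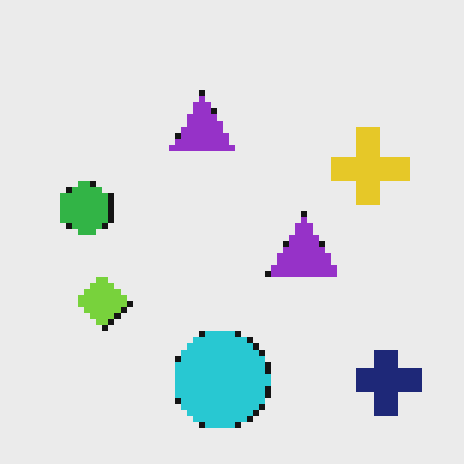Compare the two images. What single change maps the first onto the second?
The second image is the first moderately pixelated.

Shapes are reduced to large square blocks; fine edges and outlines are lost — a downscale-then-upscale (mosaic) effect.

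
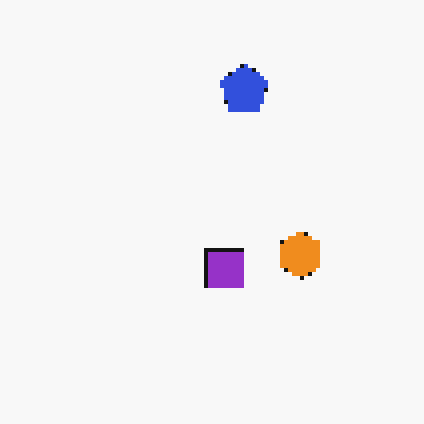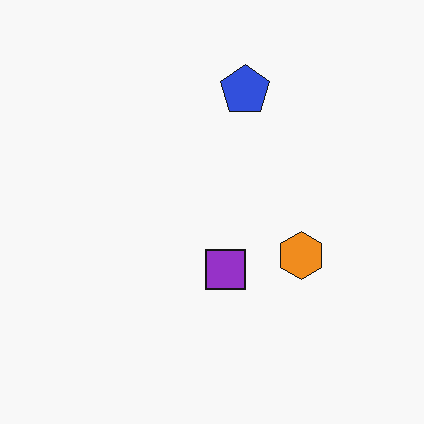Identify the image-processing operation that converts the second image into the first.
The transformation is: lightly pixelated (a mild mosaic effect).

Shapes are reduced to large square blocks; fine edges and outlines are lost — a downscale-then-upscale (mosaic) effect.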